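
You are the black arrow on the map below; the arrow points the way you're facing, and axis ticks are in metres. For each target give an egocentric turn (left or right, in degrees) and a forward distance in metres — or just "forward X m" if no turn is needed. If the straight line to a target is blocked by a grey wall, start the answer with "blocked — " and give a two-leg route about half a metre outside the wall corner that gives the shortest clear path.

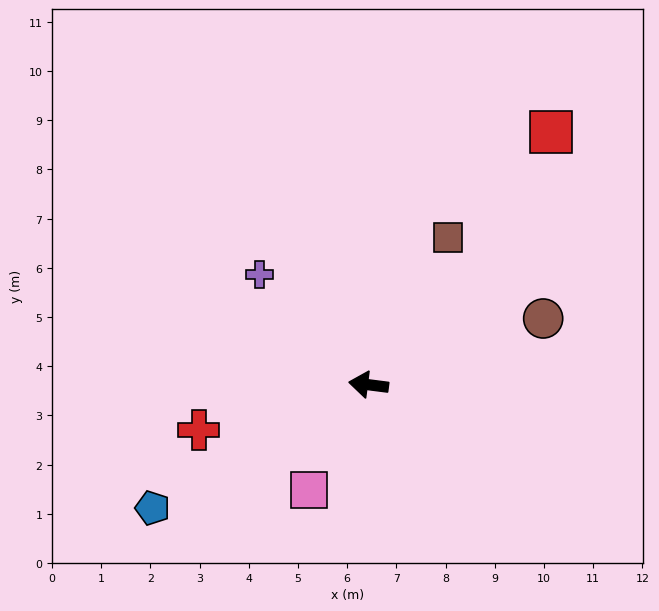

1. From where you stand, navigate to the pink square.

turn left 68°, forward 2.4 m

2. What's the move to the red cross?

turn left 22°, forward 3.6 m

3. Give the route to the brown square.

turn right 111°, forward 3.4 m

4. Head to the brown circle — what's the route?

turn right 152°, forward 3.8 m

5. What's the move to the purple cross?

turn right 38°, forward 3.2 m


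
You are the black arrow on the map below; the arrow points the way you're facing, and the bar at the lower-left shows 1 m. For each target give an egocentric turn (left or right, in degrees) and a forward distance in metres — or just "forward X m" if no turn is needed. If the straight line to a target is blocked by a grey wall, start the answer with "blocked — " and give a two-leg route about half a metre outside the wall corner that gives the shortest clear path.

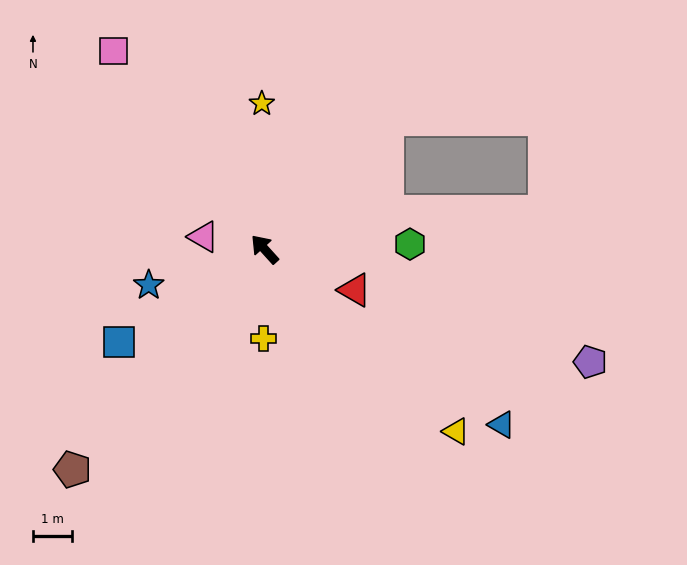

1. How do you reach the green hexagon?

turn right 130°, forward 3.7 m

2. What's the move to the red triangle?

turn right 156°, forward 2.5 m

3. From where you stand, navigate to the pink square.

turn right 5°, forward 6.4 m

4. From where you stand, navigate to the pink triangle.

turn left 36°, forward 1.6 m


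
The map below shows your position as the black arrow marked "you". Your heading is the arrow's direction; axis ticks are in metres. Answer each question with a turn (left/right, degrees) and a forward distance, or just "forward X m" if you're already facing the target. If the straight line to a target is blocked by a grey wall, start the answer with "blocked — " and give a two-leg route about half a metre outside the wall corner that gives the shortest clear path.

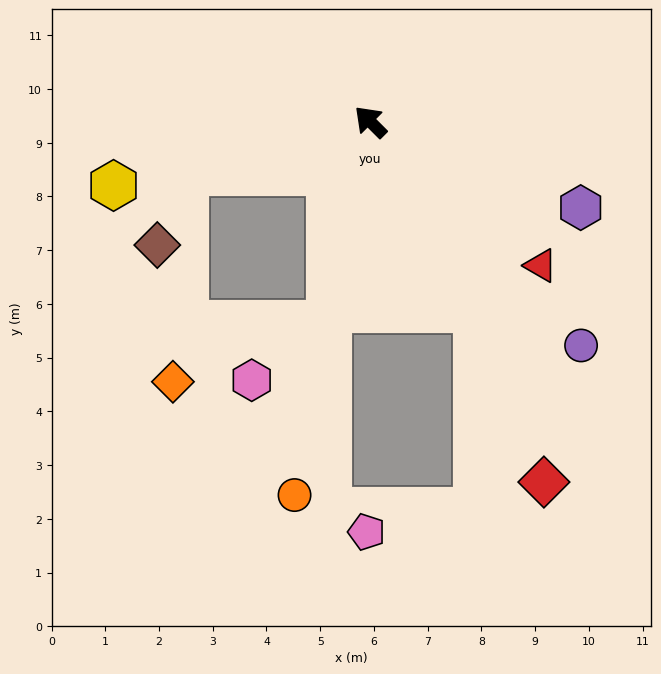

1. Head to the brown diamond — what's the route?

blocked — turn left 60°, forward 3.6 m, then turn left 53°, forward 1.4 m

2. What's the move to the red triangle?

turn right 175°, forward 4.1 m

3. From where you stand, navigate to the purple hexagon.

turn right 157°, forward 4.2 m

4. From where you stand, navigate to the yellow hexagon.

turn left 59°, forward 4.9 m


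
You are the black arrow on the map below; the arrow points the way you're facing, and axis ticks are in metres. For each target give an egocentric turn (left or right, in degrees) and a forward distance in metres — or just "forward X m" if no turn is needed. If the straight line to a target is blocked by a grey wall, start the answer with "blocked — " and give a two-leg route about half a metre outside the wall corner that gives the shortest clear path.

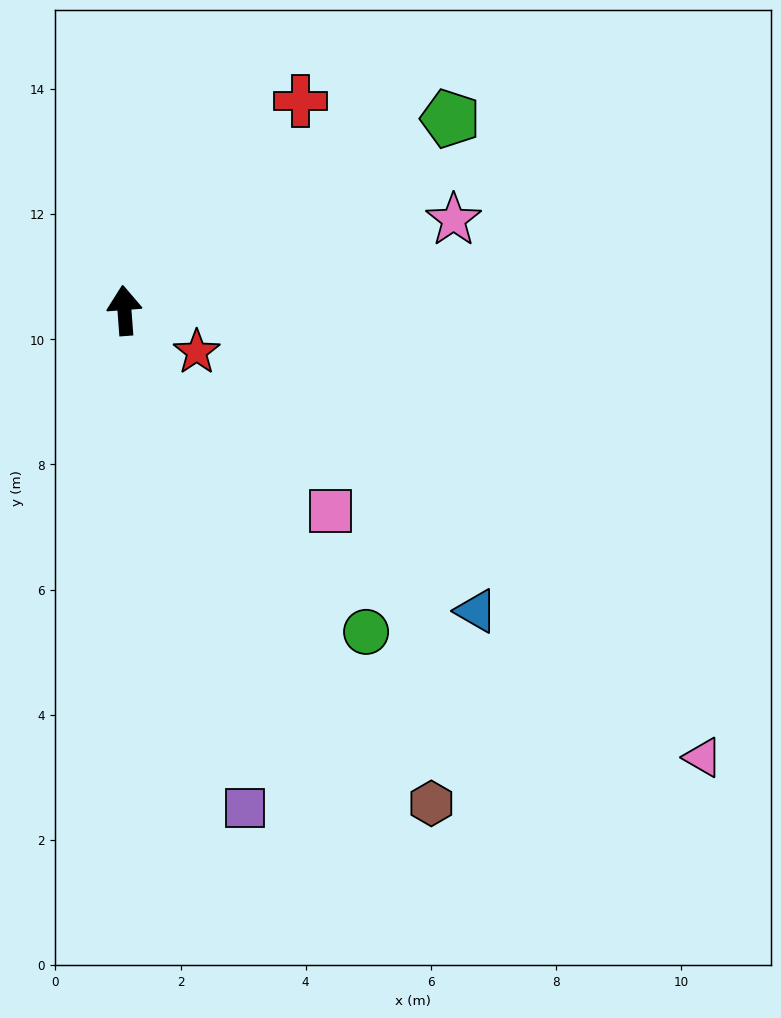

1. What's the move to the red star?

turn right 124°, forward 1.3 m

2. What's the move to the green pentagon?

turn right 64°, forward 6.0 m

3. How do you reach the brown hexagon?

turn right 152°, forward 9.3 m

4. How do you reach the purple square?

turn right 171°, forward 8.2 m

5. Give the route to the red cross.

turn right 44°, forward 4.4 m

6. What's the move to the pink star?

turn right 79°, forward 5.5 m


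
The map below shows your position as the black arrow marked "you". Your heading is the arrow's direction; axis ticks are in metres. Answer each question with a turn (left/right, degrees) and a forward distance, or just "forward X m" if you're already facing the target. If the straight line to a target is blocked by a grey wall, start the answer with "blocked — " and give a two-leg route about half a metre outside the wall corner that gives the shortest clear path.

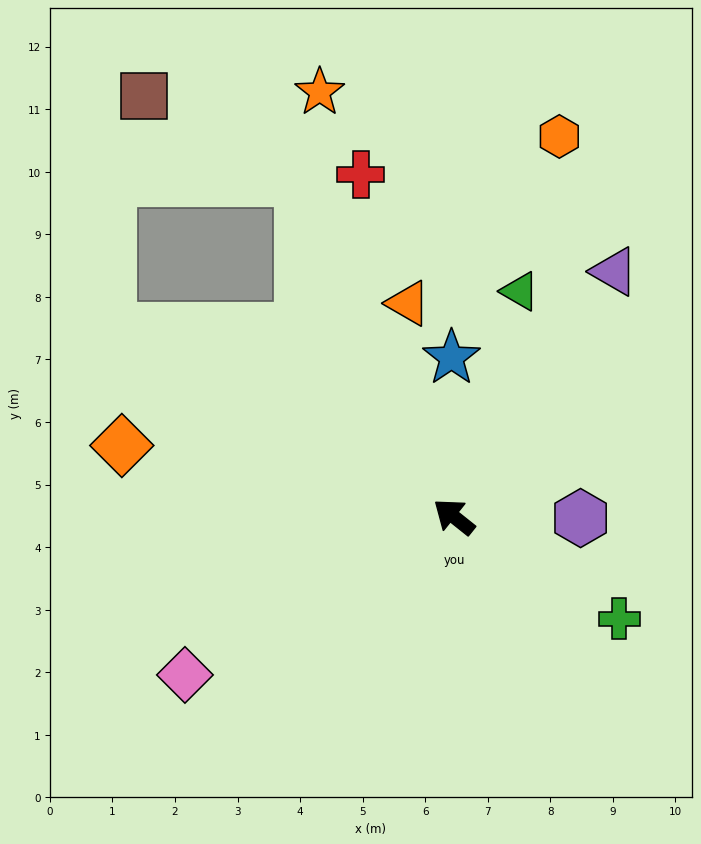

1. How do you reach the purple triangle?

turn right 85°, forward 4.7 m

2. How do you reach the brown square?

blocked — turn right 27°, forward 5.9 m, then turn left 37°, forward 2.9 m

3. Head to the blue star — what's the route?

turn right 51°, forward 2.5 m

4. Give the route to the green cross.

turn right 173°, forward 3.1 m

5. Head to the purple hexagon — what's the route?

turn right 142°, forward 2.0 m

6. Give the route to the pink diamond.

turn left 69°, forward 5.0 m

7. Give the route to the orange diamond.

turn left 26°, forward 5.4 m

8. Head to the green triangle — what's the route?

turn right 68°, forward 3.8 m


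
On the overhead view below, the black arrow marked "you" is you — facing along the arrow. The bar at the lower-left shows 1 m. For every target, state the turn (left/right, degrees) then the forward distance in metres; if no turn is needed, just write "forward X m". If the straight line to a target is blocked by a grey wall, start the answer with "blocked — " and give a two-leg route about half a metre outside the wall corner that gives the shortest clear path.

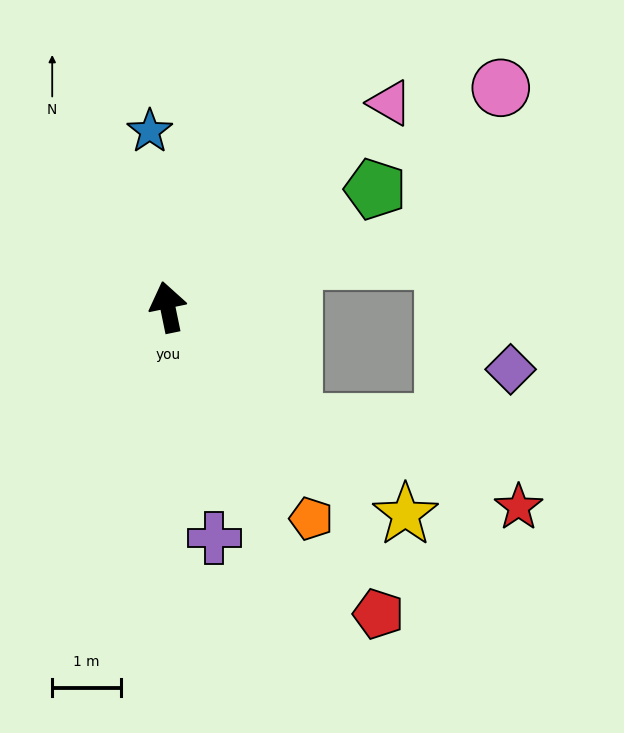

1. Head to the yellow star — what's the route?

turn right 143°, forward 4.6 m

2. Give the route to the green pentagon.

turn right 72°, forward 3.5 m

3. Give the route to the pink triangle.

turn right 59°, forward 4.4 m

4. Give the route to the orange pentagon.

turn right 158°, forward 3.7 m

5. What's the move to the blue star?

turn right 6°, forward 2.6 m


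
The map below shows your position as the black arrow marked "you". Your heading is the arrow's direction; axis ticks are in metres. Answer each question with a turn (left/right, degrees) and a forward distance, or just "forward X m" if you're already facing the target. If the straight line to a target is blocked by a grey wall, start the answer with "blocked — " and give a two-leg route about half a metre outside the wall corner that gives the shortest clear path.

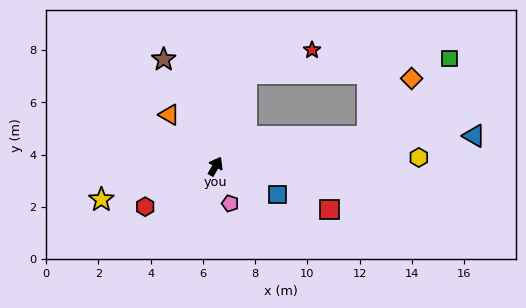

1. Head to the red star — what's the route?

blocked — turn left 11°, forward 3.8 m, then turn right 52°, forward 2.7 m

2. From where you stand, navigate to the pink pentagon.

turn right 129°, forward 1.5 m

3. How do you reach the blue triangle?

turn right 54°, forward 10.0 m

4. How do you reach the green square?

blocked — turn left 11°, forward 3.8 m, then turn right 67°, forward 7.8 m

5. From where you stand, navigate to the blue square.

turn right 85°, forward 2.6 m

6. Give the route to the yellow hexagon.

turn right 58°, forward 7.8 m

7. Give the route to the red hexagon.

turn left 149°, forward 3.1 m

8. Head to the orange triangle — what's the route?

turn left 71°, forward 2.7 m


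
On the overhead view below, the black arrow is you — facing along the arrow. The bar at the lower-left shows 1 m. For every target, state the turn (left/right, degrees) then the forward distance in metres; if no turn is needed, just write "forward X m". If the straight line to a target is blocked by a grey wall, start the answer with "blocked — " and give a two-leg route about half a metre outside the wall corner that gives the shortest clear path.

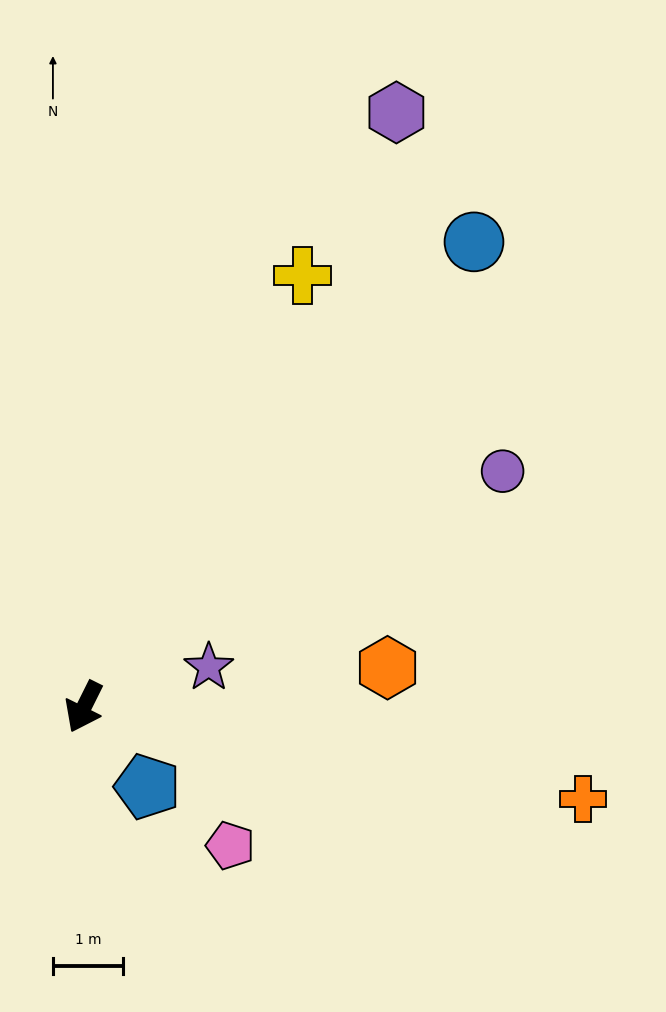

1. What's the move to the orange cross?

turn left 106°, forward 7.3 m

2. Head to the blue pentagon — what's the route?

turn left 65°, forward 1.5 m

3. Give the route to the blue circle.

turn left 167°, forward 8.7 m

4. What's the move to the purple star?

turn left 134°, forward 1.9 m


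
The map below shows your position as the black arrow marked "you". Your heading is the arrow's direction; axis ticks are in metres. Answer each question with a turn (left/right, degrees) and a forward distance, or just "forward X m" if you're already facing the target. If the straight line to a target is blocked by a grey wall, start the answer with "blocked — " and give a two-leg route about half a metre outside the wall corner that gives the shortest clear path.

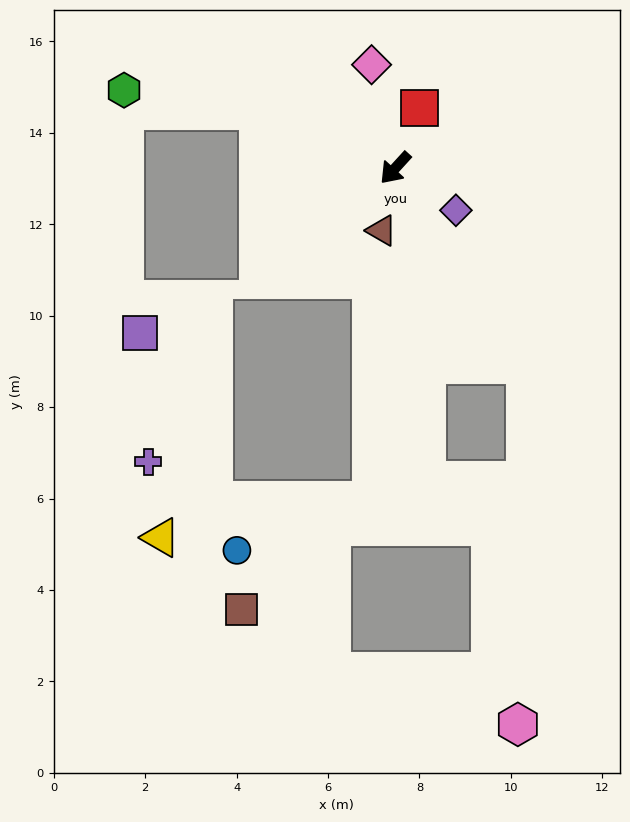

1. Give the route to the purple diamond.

turn left 98°, forward 1.6 m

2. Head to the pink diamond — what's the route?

turn right 125°, forward 2.3 m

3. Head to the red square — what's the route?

turn right 159°, forward 1.4 m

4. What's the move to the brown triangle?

turn left 30°, forward 1.4 m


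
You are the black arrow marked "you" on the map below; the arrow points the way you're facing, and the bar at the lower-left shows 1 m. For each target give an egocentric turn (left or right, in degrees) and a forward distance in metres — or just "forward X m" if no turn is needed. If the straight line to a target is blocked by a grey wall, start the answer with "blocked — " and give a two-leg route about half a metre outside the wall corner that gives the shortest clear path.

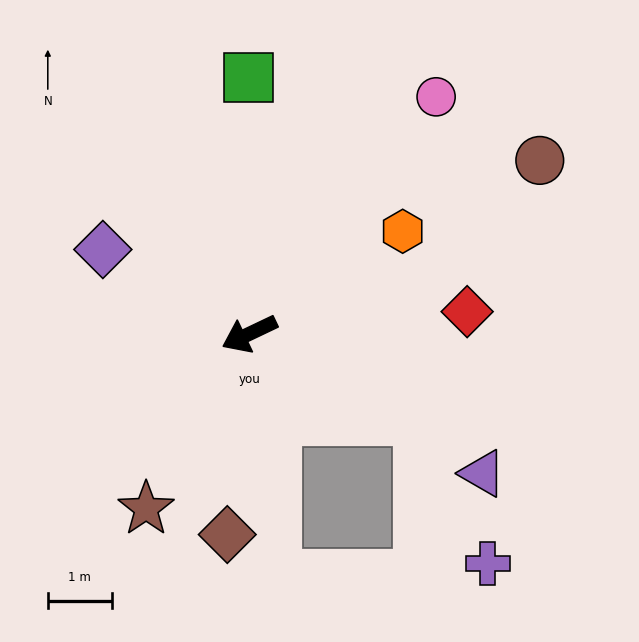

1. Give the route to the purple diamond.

turn right 55°, forward 2.6 m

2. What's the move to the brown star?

turn left 34°, forward 3.2 m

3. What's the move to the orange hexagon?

turn right 172°, forward 2.9 m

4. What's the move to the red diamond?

turn left 160°, forward 3.4 m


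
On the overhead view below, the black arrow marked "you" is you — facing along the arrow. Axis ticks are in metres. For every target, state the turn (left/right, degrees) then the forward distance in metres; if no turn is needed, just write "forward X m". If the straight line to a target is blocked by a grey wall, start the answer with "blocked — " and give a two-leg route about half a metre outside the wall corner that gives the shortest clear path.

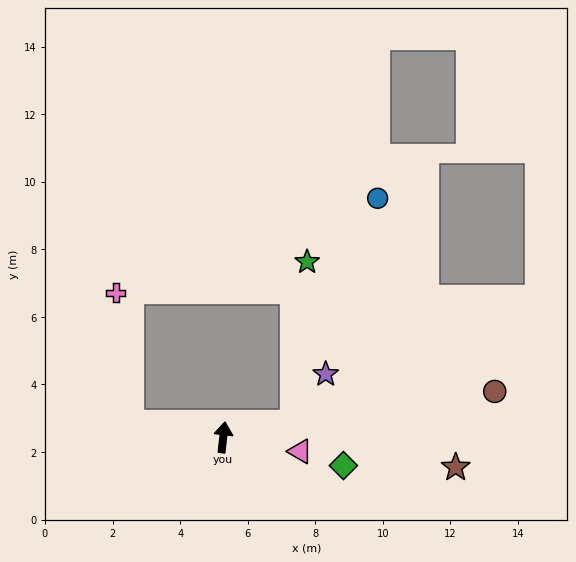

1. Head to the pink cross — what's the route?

blocked — turn left 89°, forward 2.8 m, then turn right 77°, forward 3.9 m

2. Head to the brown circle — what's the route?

turn right 74°, forward 8.1 m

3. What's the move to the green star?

blocked — turn right 73°, forward 2.1 m, then turn left 75°, forward 4.8 m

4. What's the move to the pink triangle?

turn right 94°, forward 2.3 m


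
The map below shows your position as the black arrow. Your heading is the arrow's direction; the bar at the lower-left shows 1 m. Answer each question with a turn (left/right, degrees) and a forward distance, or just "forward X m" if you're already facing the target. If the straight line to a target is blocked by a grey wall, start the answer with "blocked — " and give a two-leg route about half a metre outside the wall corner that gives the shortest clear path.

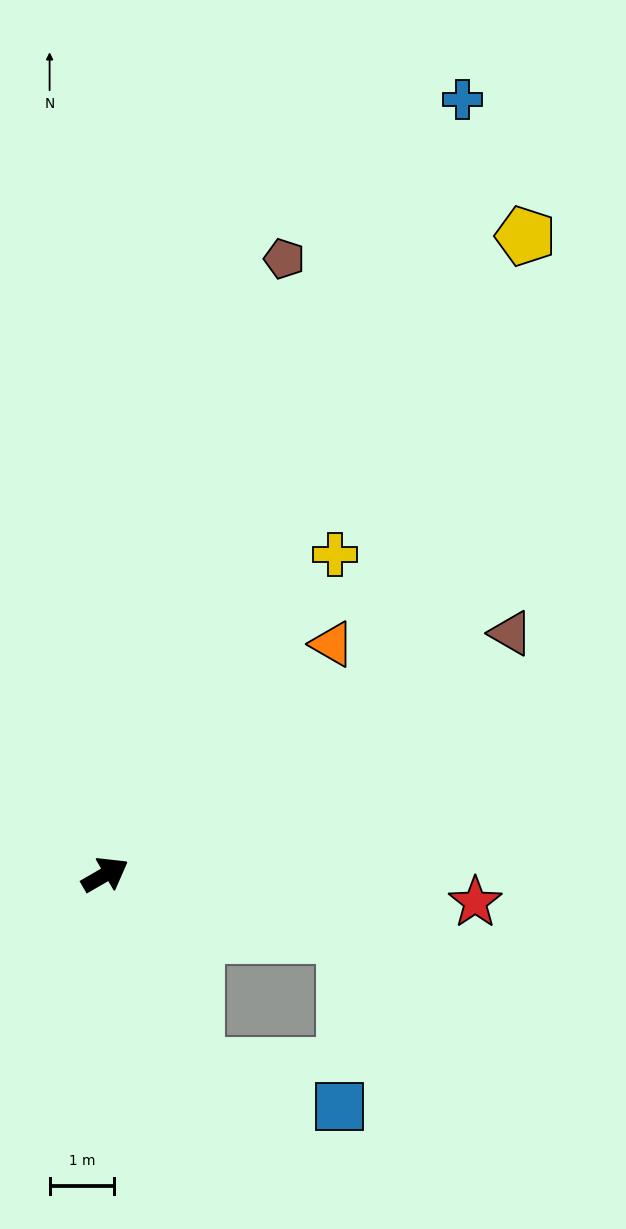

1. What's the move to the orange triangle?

turn left 15°, forward 5.0 m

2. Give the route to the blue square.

blocked — turn right 94°, forward 3.3 m, then turn left 48°, forward 2.3 m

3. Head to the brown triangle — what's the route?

forward 7.3 m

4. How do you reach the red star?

turn right 34°, forward 5.7 m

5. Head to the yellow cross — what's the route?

turn left 24°, forward 6.1 m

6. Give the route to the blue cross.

turn left 35°, forward 13.2 m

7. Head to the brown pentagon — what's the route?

turn left 44°, forward 9.9 m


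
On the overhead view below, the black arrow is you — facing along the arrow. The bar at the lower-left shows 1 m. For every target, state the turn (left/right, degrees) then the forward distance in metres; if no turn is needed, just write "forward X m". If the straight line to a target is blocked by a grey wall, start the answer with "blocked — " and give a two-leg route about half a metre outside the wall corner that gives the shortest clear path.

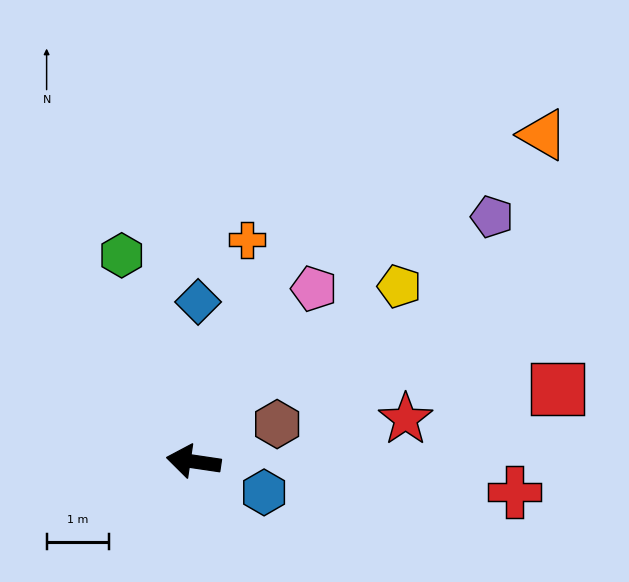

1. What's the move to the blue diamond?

turn right 83°, forward 2.5 m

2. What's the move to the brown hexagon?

turn right 147°, forward 1.5 m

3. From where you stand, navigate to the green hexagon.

turn right 62°, forward 3.5 m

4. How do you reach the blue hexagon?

turn left 165°, forward 1.2 m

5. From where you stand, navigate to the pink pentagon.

turn right 116°, forward 3.4 m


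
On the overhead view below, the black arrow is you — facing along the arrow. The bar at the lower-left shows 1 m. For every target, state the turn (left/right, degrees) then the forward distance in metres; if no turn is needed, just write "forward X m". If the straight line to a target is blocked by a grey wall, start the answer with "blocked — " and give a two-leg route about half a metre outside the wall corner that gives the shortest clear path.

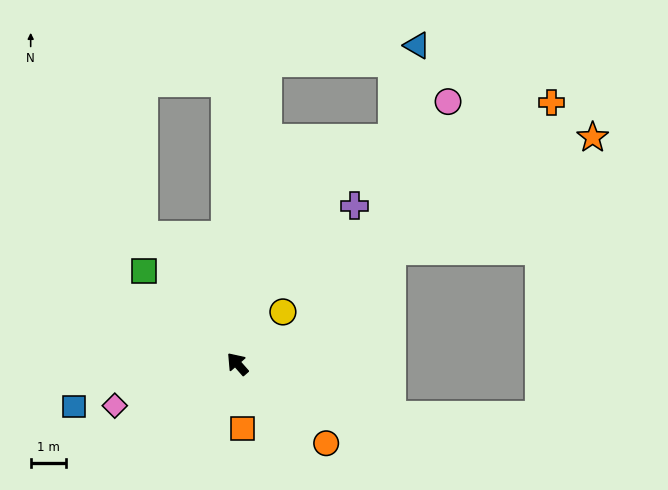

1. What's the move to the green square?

turn left 4°, forward 3.7 m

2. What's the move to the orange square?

turn left 143°, forward 1.8 m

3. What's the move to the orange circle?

turn right 173°, forward 3.4 m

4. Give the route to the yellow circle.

turn right 83°, forward 2.0 m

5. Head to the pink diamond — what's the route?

turn left 68°, forward 3.7 m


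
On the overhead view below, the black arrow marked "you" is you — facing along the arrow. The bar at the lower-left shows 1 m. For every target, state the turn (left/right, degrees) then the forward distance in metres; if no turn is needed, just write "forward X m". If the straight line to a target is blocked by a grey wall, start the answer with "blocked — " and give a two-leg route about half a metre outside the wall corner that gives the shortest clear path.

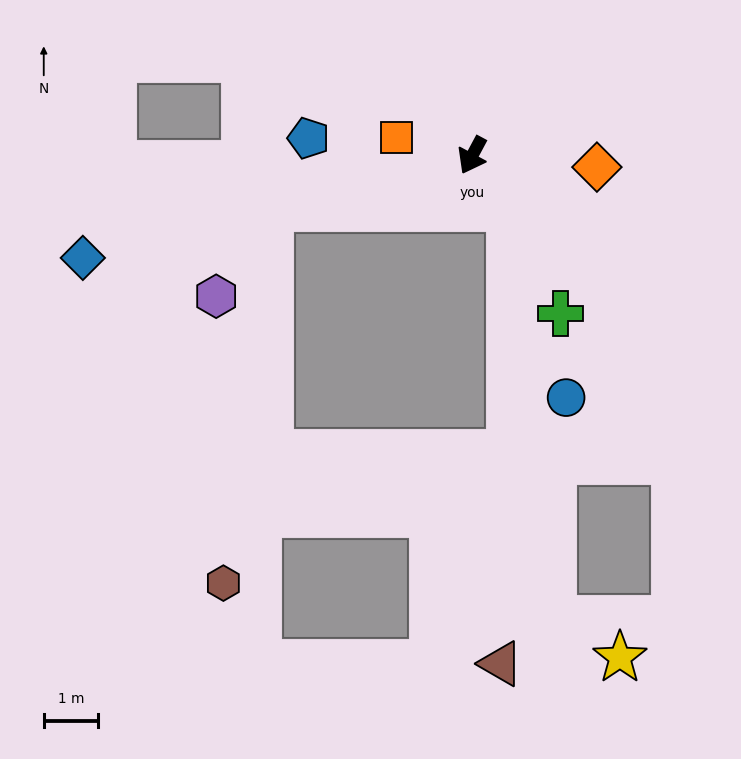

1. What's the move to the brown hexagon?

blocked — turn right 47°, forward 3.8 m, then turn left 68°, forward 6.9 m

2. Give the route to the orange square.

turn right 75°, forward 1.4 m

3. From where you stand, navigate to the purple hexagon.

blocked — turn right 47°, forward 3.8 m, then turn left 44°, forward 1.9 m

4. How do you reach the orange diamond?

turn left 113°, forward 2.3 m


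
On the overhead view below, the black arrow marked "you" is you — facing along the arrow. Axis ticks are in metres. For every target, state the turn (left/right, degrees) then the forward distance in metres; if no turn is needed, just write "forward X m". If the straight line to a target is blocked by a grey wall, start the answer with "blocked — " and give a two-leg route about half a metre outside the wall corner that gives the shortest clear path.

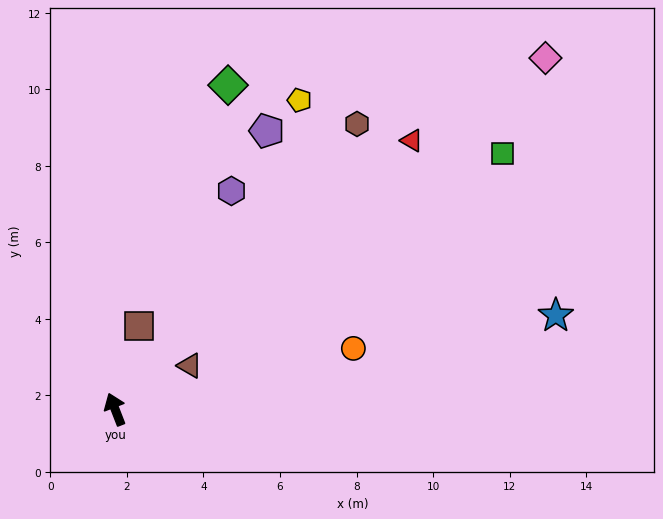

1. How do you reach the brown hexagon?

turn right 62°, forward 9.8 m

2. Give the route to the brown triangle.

turn right 81°, forward 2.3 m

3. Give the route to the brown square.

turn right 37°, forward 2.3 m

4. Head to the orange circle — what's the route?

turn right 97°, forward 6.4 m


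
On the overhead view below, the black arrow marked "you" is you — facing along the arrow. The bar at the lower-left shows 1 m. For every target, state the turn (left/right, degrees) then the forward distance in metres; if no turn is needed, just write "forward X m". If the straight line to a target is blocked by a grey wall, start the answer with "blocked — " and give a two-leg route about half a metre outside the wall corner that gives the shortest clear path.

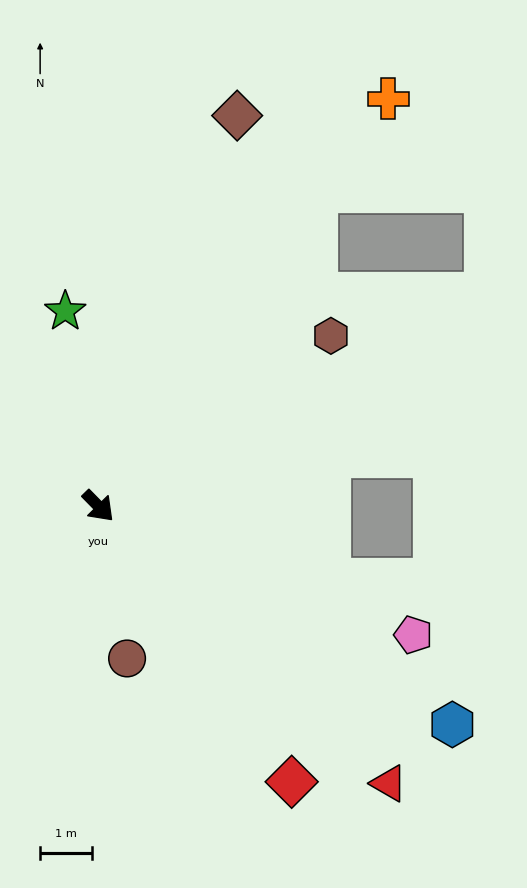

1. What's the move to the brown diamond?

turn left 116°, forward 8.0 m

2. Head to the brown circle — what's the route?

turn right 34°, forward 3.0 m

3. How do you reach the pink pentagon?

turn left 23°, forward 6.6 m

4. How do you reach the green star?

turn left 145°, forward 3.8 m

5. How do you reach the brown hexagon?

turn left 82°, forward 5.6 m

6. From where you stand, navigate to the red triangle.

forward 7.7 m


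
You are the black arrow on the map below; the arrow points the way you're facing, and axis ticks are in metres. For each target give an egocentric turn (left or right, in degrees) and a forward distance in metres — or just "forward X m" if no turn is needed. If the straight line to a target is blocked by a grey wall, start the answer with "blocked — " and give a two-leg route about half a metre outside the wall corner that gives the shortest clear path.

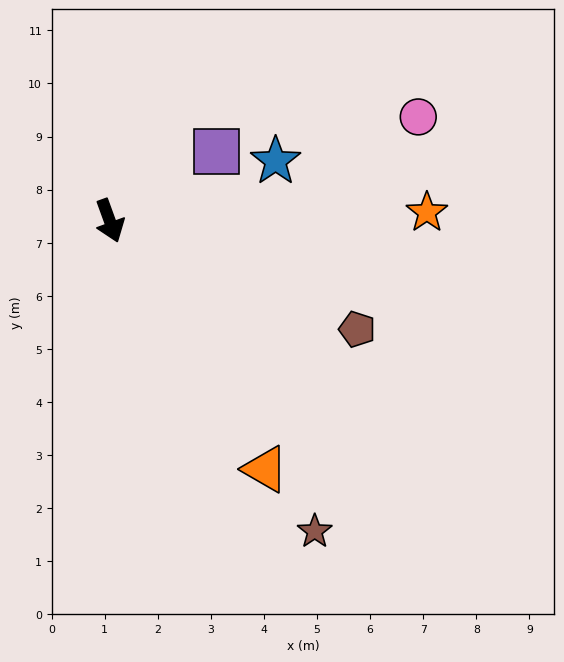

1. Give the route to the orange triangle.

turn left 12°, forward 5.5 m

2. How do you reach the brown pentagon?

turn left 46°, forward 5.1 m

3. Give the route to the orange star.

turn left 72°, forward 6.0 m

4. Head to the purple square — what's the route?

turn left 103°, forward 2.4 m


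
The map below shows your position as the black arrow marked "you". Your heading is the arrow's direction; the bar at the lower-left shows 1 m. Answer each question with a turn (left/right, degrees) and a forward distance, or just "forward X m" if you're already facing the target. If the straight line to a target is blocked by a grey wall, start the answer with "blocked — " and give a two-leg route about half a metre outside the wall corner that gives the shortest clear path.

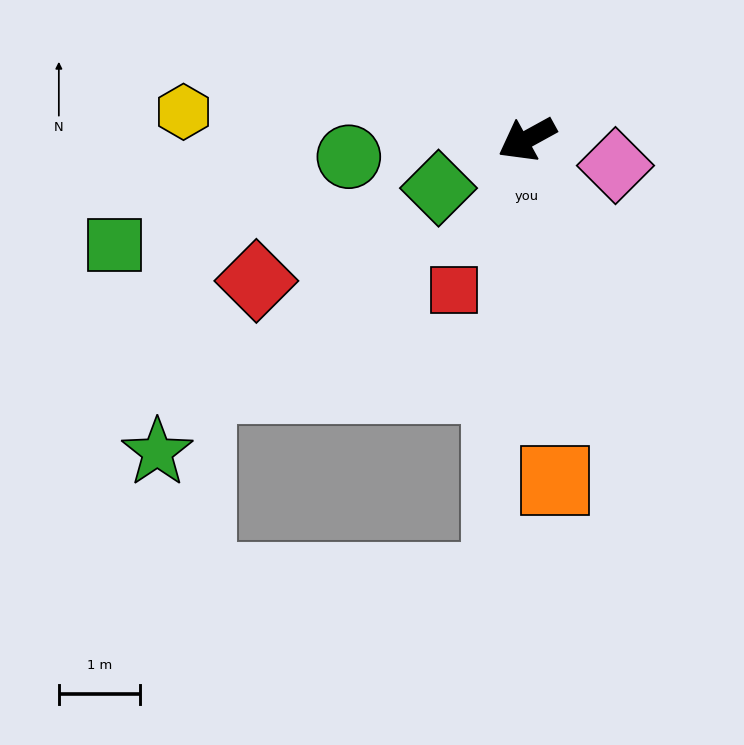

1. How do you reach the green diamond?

forward 1.3 m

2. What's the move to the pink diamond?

turn left 135°, forward 1.1 m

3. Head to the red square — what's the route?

turn left 35°, forward 2.1 m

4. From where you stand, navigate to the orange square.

turn left 66°, forward 4.2 m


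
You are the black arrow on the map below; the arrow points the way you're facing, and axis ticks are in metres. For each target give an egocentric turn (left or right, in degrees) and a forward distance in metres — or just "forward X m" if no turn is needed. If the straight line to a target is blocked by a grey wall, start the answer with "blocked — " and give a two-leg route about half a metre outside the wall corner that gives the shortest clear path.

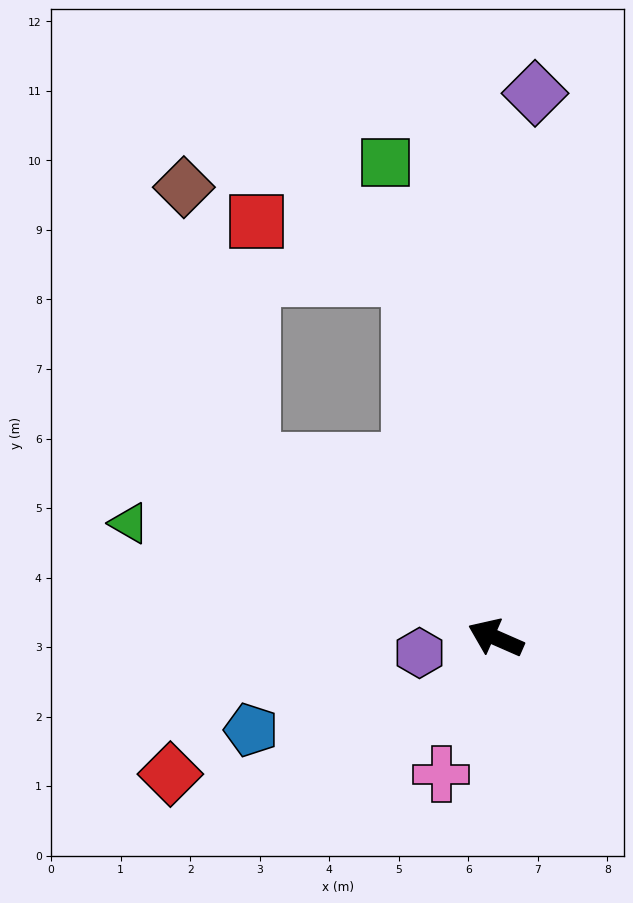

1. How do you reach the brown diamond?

blocked — turn right 12°, forward 4.3 m, then turn right 41°, forward 4.1 m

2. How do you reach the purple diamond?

turn right 70°, forward 7.9 m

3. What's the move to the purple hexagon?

turn left 35°, forward 1.1 m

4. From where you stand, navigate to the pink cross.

turn left 92°, forward 2.1 m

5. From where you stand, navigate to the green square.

turn right 53°, forward 7.0 m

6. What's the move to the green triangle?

turn left 6°, forward 5.5 m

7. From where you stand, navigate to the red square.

blocked — turn right 53°, forward 5.3 m, then turn left 57°, forward 2.4 m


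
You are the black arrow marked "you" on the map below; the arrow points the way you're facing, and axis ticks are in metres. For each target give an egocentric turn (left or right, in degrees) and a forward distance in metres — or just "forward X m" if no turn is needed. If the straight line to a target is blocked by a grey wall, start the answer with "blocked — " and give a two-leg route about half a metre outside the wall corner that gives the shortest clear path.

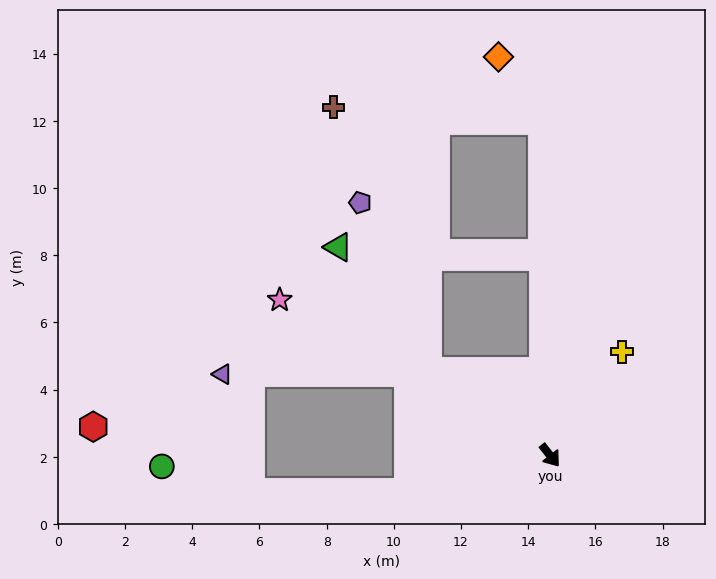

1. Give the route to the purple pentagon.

blocked — turn right 163°, forward 4.4 m, then turn right 33°, forward 5.4 m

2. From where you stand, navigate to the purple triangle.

blocked — turn right 158°, forward 4.9 m, then turn left 30°, forward 5.5 m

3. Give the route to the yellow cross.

turn left 107°, forward 3.8 m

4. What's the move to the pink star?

turn right 158°, forward 9.3 m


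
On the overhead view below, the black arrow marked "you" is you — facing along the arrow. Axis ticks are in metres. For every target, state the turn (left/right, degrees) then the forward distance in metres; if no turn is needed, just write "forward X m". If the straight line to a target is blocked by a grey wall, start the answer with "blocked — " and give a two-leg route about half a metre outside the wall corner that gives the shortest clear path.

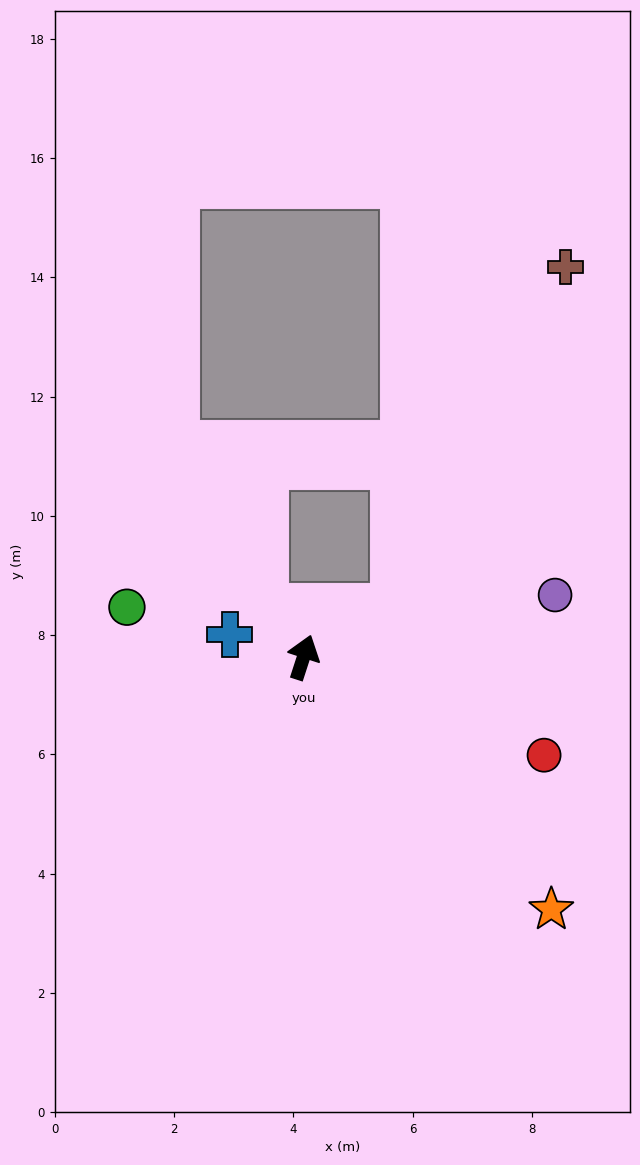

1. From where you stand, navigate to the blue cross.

turn left 91°, forward 1.3 m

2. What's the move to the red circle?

turn right 94°, forward 4.4 m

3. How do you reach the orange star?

turn right 118°, forward 5.9 m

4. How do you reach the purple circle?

turn right 58°, forward 4.3 m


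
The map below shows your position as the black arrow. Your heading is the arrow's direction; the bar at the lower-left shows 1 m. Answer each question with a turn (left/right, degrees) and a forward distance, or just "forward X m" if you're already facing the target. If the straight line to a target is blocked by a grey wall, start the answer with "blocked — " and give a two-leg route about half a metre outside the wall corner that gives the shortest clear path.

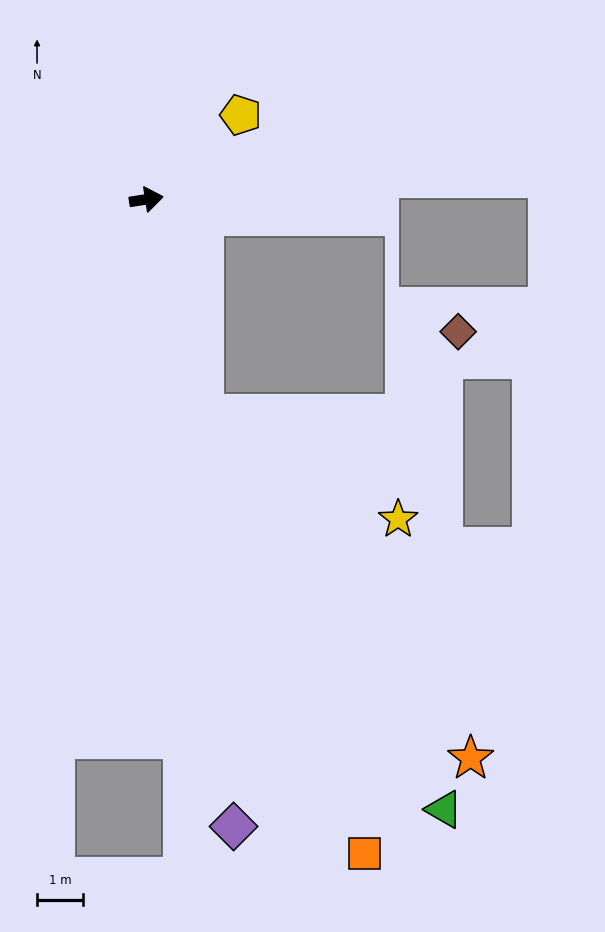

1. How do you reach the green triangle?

blocked — turn right 84°, forward 4.8 m, then turn left 16°, forward 10.0 m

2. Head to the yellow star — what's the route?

blocked — turn right 84°, forward 4.8 m, then turn left 47°, forward 4.8 m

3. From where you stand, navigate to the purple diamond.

turn right 91°, forward 13.7 m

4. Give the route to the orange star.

blocked — turn right 84°, forward 4.8 m, then turn left 23°, forward 9.4 m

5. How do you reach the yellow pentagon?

turn left 33°, forward 2.7 m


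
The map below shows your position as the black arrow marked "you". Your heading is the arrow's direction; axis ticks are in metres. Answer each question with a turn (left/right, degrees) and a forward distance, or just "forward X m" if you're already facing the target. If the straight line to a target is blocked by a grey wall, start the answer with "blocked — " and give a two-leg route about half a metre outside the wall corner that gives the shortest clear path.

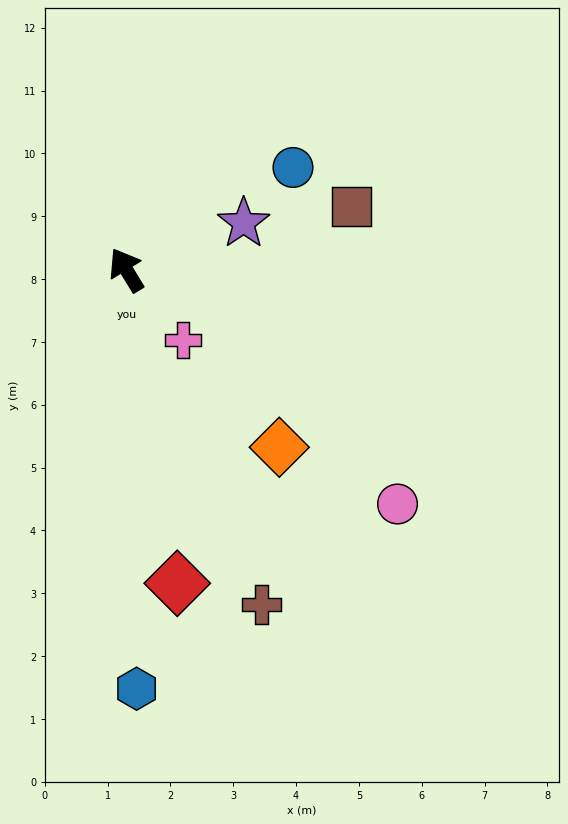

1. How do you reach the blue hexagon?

turn left 150°, forward 6.7 m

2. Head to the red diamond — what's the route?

turn left 158°, forward 5.1 m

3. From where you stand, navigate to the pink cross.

turn right 172°, forward 1.4 m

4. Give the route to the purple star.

turn right 100°, forward 2.0 m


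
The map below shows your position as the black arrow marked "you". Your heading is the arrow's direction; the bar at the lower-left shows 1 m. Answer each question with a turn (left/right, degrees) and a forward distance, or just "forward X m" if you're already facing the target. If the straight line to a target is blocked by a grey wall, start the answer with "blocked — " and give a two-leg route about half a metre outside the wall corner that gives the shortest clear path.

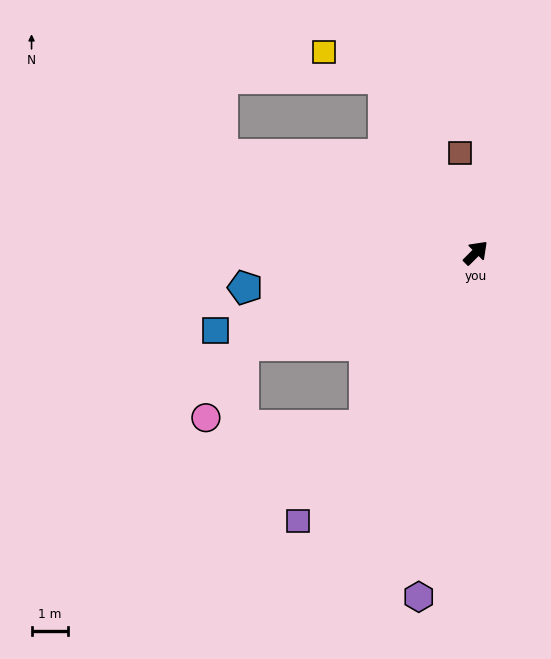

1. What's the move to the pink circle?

blocked — turn left 157°, forward 6.9 m, then turn left 41°, forward 2.2 m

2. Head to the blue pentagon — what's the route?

turn left 144°, forward 6.4 m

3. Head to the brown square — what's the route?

turn left 54°, forward 2.8 m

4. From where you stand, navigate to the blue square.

turn left 152°, forward 7.5 m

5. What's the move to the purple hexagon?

turn right 144°, forward 9.6 m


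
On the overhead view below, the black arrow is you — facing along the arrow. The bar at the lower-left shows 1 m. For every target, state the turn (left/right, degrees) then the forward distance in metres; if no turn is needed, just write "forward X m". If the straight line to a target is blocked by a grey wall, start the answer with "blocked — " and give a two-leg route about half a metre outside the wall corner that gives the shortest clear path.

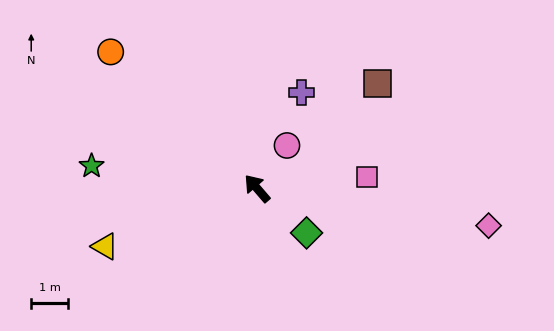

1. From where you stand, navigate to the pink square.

turn right 125°, forward 3.0 m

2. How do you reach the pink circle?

turn right 76°, forward 1.4 m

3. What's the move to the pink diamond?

turn right 140°, forward 6.4 m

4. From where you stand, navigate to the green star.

turn left 42°, forward 4.5 m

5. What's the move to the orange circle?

turn left 6°, forward 5.4 m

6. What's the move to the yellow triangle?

turn left 70°, forward 4.4 m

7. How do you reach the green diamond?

turn right 173°, forward 1.8 m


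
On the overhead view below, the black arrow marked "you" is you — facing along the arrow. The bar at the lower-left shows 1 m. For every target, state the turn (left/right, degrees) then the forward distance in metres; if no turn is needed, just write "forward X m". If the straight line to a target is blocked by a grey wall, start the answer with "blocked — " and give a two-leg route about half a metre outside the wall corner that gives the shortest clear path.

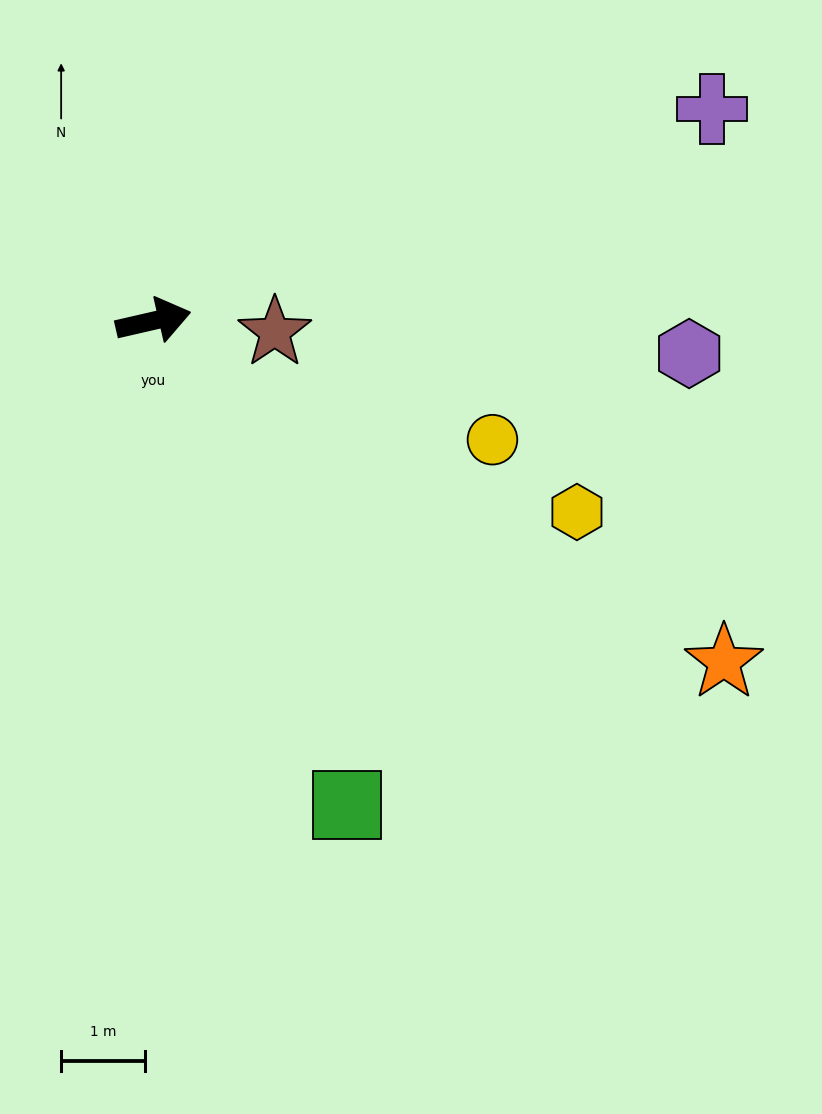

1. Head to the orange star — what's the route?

turn right 44°, forward 7.9 m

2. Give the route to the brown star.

turn right 18°, forward 1.5 m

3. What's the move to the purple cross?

turn left 8°, forward 7.1 m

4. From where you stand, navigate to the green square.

turn right 81°, forward 6.2 m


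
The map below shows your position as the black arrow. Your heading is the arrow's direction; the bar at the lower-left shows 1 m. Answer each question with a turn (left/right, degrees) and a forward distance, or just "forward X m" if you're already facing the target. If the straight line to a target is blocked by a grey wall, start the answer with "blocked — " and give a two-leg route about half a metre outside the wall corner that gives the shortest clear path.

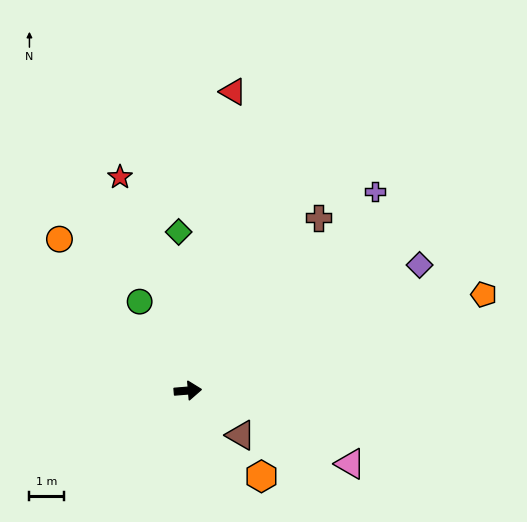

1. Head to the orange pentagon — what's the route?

turn left 13°, forward 9.1 m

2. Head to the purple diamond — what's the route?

turn left 24°, forward 7.7 m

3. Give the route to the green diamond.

turn left 89°, forward 4.6 m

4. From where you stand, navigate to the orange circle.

turn left 126°, forward 5.8 m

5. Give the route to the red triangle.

turn left 77°, forward 8.8 m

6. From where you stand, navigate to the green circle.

turn left 114°, forward 2.9 m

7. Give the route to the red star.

turn left 103°, forward 6.5 m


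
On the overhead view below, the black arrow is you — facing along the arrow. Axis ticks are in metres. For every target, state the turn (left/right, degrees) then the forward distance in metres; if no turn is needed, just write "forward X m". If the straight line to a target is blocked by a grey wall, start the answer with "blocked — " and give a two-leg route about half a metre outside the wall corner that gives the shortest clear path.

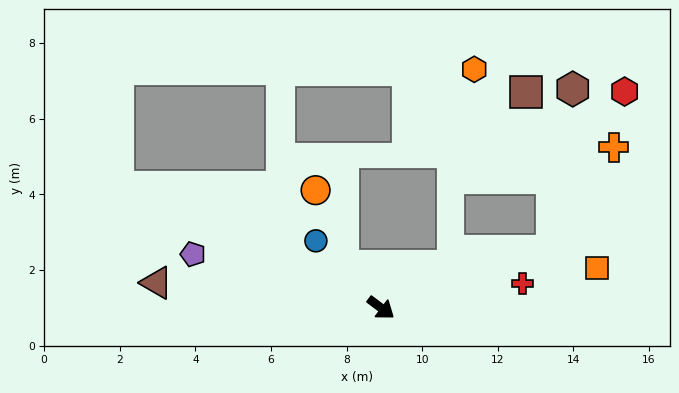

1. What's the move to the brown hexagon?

blocked — turn left 55°, forward 4.8 m, then turn left 65°, forward 4.3 m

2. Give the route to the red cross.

turn left 47°, forward 3.8 m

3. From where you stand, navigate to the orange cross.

blocked — turn left 55°, forward 4.8 m, then turn left 41°, forward 3.2 m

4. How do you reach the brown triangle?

turn right 150°, forward 6.0 m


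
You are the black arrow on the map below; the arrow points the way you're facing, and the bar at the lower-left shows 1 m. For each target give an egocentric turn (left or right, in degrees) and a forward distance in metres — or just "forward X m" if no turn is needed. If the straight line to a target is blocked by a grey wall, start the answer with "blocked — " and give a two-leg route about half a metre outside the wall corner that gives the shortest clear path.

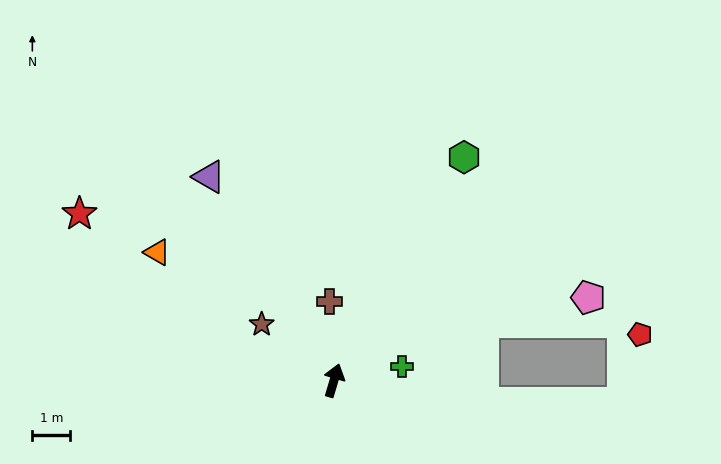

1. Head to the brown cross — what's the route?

turn left 20°, forward 2.1 m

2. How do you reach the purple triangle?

turn left 48°, forward 6.3 m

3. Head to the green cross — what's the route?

turn right 62°, forward 1.8 m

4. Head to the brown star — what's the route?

turn left 69°, forward 2.4 m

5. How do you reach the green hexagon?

turn right 14°, forward 6.8 m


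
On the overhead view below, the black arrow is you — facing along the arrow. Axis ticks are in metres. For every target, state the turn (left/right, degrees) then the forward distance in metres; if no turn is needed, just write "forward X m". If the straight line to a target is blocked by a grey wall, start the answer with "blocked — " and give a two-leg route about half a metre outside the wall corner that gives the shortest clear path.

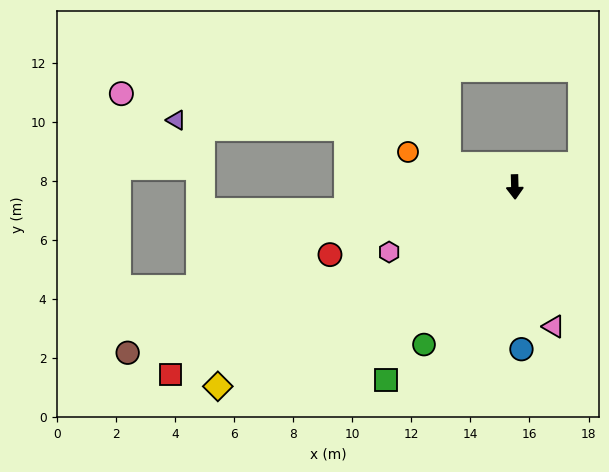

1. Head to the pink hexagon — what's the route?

turn right 64°, forward 4.8 m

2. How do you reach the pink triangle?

turn left 14°, forward 4.9 m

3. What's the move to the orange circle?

turn right 110°, forward 3.8 m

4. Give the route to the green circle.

turn right 31°, forward 6.2 m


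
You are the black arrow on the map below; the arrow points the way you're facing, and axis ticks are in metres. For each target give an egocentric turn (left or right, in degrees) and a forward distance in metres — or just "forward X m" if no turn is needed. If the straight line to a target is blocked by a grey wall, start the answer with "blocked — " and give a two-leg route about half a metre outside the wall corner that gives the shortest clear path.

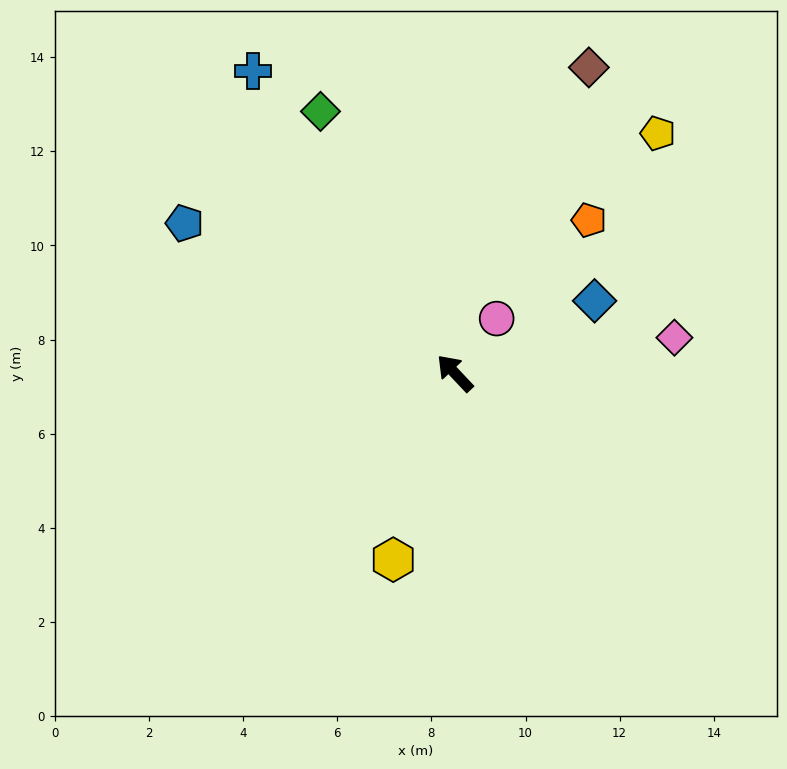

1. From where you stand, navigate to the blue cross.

turn right 10°, forward 7.7 m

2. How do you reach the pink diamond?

turn right 124°, forward 4.7 m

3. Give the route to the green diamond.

turn right 16°, forward 6.3 m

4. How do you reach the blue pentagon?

turn left 18°, forward 6.6 m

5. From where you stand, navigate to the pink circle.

turn right 81°, forward 1.5 m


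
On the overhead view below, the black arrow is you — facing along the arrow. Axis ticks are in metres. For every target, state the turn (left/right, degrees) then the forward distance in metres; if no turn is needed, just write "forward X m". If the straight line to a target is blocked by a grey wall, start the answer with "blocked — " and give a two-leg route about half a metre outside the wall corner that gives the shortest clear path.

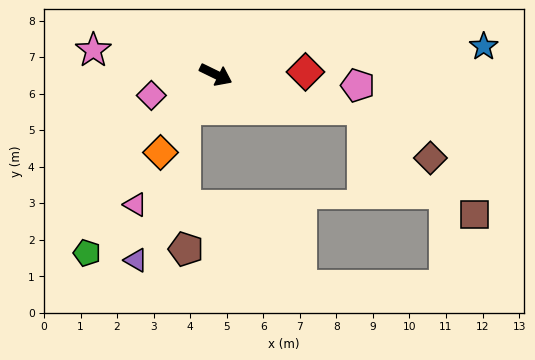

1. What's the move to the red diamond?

turn left 28°, forward 2.5 m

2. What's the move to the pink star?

turn right 165°, forward 3.4 m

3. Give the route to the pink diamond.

turn right 136°, forward 1.9 m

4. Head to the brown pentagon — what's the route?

blocked — turn right 105°, forward 1.3 m, then turn left 41°, forward 3.8 m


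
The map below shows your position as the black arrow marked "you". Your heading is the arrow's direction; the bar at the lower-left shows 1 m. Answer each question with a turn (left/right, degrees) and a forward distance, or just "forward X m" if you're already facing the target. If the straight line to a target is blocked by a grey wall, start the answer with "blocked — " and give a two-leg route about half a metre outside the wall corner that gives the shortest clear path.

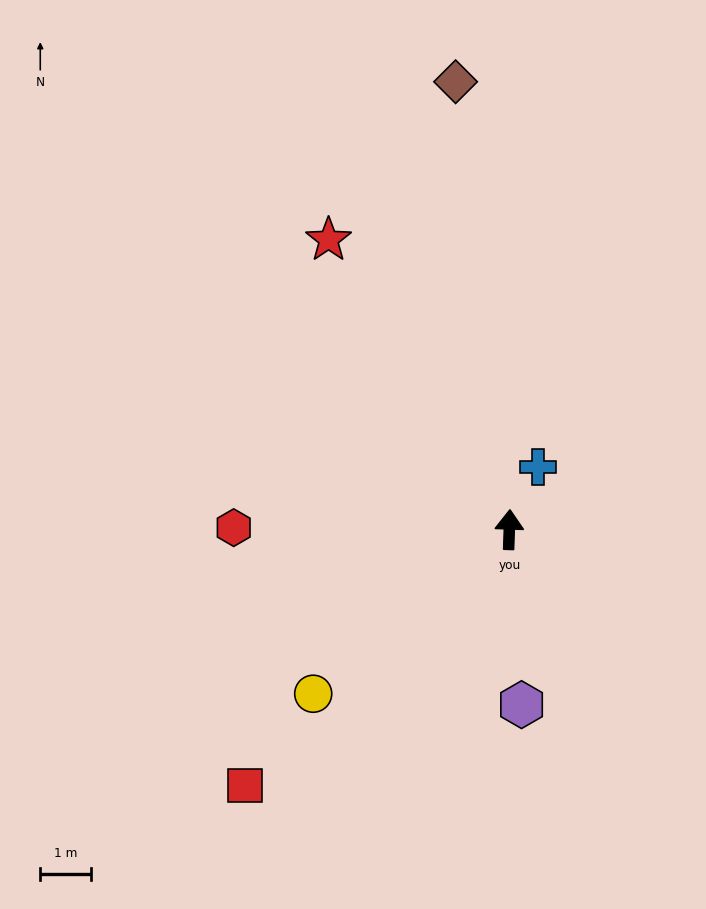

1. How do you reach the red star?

turn left 34°, forward 6.7 m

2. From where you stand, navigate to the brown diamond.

turn left 9°, forward 8.8 m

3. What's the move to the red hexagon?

turn left 92°, forward 5.4 m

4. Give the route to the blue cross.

turn right 23°, forward 1.4 m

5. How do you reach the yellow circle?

turn left 132°, forward 5.0 m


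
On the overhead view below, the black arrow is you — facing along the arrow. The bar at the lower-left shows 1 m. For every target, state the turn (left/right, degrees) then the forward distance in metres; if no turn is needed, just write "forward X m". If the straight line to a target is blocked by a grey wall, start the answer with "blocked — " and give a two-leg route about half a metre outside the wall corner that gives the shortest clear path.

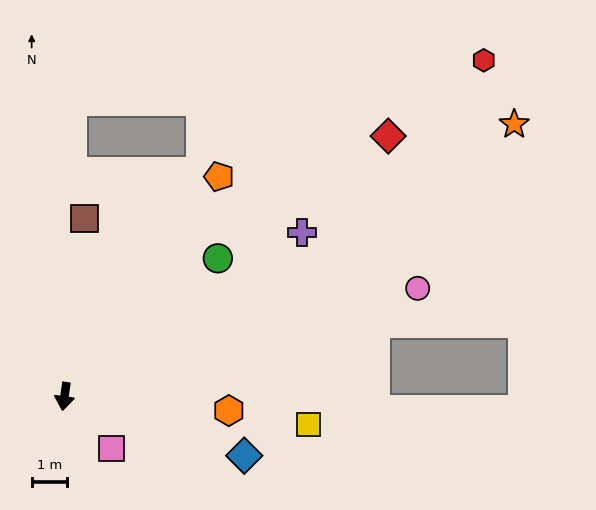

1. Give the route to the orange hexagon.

turn left 93°, forward 4.6 m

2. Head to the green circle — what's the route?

turn left 140°, forward 5.8 m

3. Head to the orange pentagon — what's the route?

turn left 153°, forward 7.6 m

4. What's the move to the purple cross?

turn left 133°, forward 8.1 m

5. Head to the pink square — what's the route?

turn left 50°, forward 2.0 m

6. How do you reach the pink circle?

turn left 115°, forward 10.4 m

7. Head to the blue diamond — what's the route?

turn left 80°, forward 5.3 m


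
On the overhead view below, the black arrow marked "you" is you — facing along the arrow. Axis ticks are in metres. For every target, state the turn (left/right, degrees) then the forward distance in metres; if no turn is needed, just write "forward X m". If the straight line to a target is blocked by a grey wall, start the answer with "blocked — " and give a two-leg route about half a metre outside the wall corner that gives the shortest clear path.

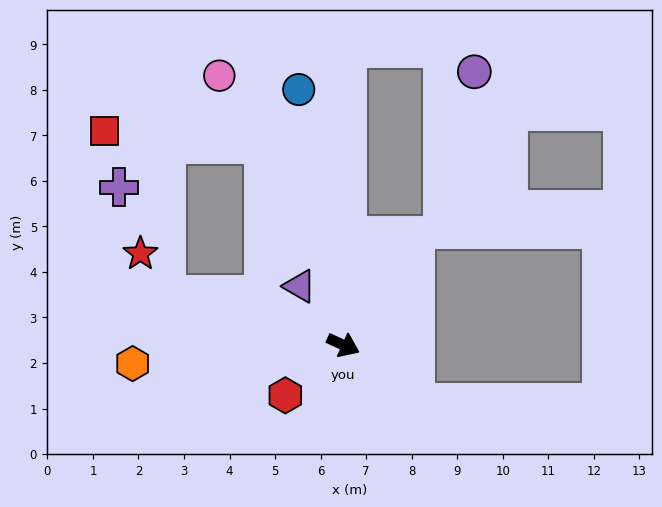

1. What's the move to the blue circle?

turn left 124°, forward 5.7 m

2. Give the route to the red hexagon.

turn right 115°, forward 1.7 m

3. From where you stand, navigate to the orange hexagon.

turn right 151°, forward 4.6 m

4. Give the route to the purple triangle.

turn left 151°, forward 1.6 m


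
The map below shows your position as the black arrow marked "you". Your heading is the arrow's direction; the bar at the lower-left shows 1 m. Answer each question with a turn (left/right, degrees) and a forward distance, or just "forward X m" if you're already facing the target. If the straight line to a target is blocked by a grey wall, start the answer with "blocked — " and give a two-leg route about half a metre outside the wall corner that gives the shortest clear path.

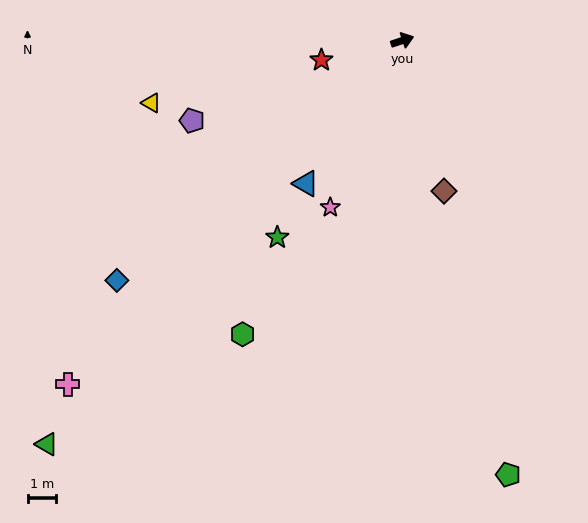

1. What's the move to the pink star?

turn right 132°, forward 6.3 m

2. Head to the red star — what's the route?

turn left 175°, forward 2.9 m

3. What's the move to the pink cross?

turn right 153°, forward 16.6 m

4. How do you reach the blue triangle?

turn right 143°, forward 6.0 m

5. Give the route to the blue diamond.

turn right 158°, forward 12.9 m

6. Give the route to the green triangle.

turn right 150°, forward 18.6 m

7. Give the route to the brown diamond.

turn right 93°, forward 5.4 m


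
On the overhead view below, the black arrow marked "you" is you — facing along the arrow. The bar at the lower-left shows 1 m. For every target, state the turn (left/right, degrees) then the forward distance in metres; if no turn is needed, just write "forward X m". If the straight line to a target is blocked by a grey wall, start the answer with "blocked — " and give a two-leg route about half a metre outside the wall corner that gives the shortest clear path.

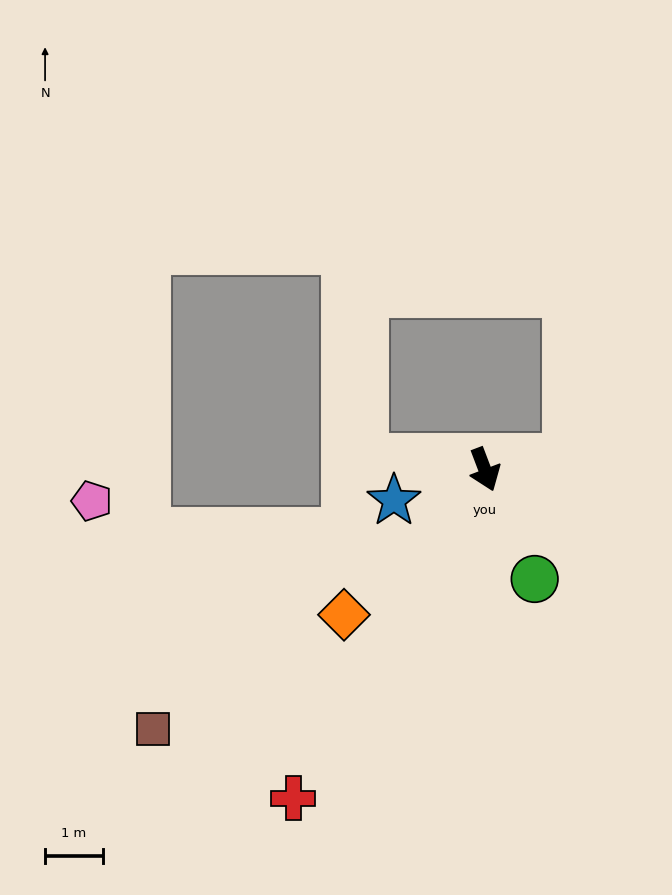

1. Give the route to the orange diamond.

turn right 65°, forward 3.5 m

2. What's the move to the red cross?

turn right 51°, forward 6.6 m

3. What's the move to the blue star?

turn right 92°, forward 1.7 m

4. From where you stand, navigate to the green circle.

turn left 4°, forward 2.1 m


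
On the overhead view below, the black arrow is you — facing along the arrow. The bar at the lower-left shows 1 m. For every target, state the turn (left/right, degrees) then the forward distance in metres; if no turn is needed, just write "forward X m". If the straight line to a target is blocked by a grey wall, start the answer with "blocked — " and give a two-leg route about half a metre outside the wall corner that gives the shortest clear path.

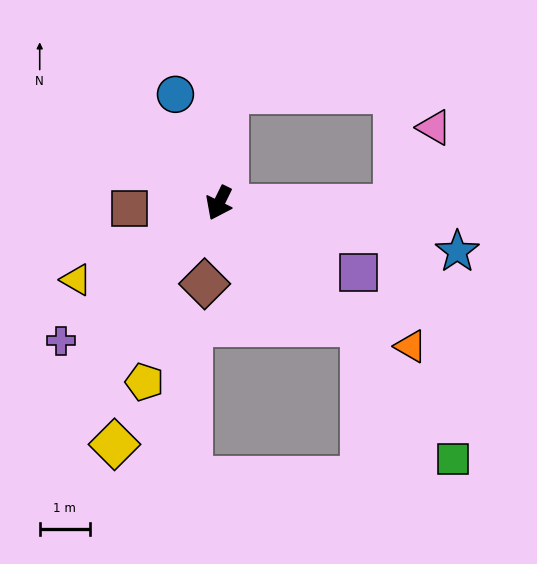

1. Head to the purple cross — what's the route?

turn right 23°, forward 4.2 m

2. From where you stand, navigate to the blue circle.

turn right 132°, forward 2.3 m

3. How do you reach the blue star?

turn left 105°, forward 4.8 m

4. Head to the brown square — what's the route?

turn right 60°, forward 1.8 m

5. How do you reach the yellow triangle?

turn right 36°, forward 3.2 m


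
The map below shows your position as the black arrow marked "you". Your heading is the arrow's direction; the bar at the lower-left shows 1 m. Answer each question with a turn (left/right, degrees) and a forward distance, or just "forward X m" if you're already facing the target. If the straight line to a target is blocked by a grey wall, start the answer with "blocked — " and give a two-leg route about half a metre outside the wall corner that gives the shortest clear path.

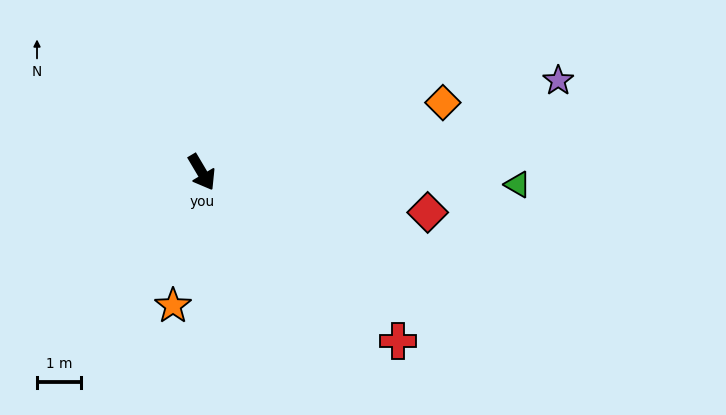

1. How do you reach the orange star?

turn right 43°, forward 3.1 m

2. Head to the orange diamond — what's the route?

turn left 75°, forward 5.8 m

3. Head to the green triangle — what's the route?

turn left 57°, forward 7.3 m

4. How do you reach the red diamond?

turn left 49°, forward 5.3 m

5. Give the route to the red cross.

turn left 19°, forward 5.9 m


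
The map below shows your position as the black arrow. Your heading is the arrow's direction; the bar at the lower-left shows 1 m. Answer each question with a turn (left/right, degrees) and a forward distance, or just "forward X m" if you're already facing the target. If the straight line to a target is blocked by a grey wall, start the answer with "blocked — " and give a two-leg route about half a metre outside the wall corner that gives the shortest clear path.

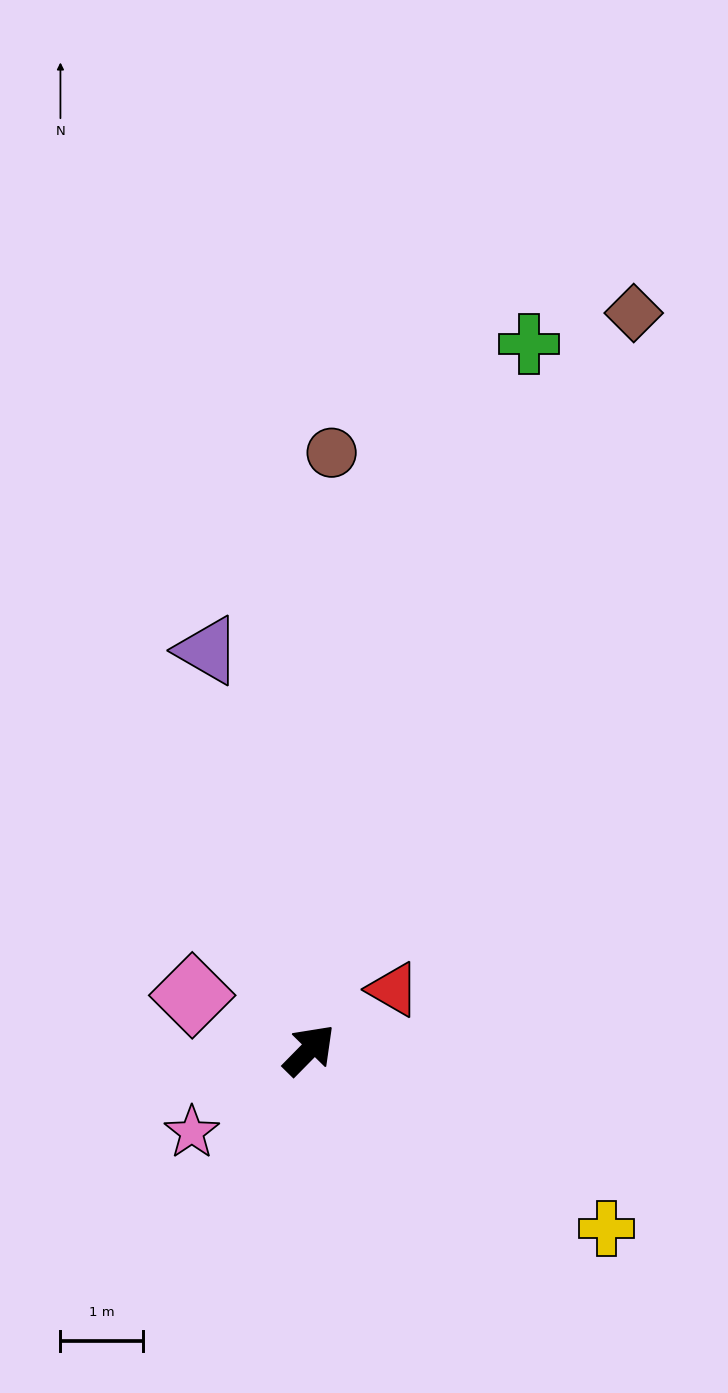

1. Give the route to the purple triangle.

turn left 59°, forward 5.0 m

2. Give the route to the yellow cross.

turn right 76°, forward 4.2 m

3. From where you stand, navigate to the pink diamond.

turn left 110°, forward 1.6 m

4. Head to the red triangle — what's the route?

turn right 10°, forward 1.2 m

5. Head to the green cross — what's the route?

turn left 27°, forward 8.9 m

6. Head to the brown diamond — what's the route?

turn left 21°, forward 9.7 m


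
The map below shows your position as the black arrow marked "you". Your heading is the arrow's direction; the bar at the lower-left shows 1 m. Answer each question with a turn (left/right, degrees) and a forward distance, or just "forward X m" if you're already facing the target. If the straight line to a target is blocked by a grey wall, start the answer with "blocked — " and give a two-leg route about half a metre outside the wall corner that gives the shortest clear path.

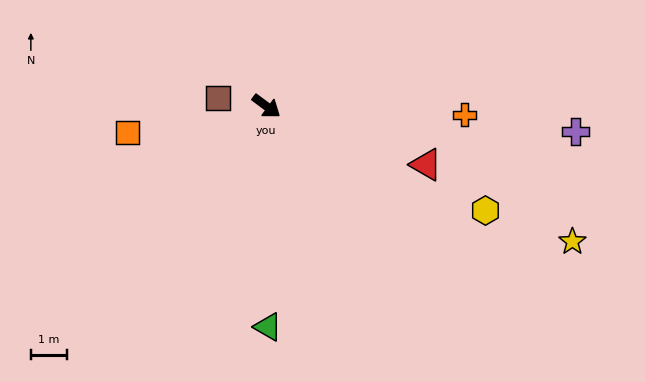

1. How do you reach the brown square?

turn right 153°, forward 1.3 m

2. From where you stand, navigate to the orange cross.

turn left 34°, forward 5.4 m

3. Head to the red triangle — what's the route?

turn left 17°, forward 4.6 m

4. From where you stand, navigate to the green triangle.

turn right 53°, forward 6.0 m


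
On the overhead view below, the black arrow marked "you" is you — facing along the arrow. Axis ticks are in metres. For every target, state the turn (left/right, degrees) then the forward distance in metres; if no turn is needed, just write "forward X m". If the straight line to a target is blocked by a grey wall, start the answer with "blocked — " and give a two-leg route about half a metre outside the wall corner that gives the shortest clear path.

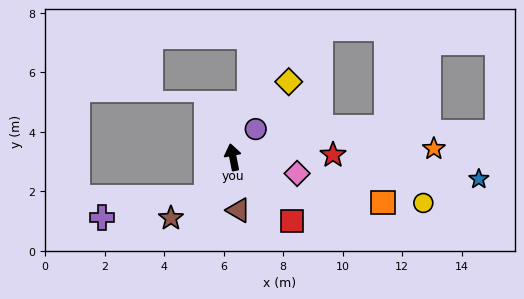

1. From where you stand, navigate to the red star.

turn right 100°, forward 3.4 m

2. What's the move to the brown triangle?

turn left 175°, forward 1.8 m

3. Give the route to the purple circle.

turn right 50°, forward 1.2 m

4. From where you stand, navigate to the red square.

turn right 148°, forward 2.9 m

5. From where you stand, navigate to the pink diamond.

turn right 115°, forward 2.2 m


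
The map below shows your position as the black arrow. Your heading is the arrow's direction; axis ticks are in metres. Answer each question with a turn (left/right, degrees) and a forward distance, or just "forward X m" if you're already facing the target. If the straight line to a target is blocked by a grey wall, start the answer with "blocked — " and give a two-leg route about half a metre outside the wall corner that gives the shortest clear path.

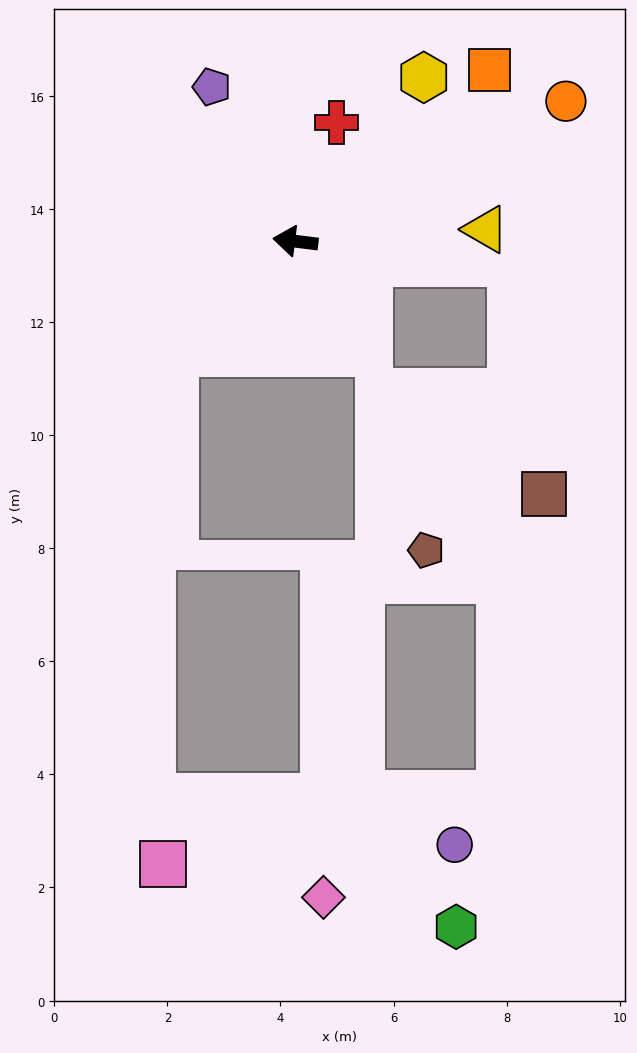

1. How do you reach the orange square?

turn right 131°, forward 4.6 m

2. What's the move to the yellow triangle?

turn right 169°, forward 3.4 m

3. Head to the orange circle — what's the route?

turn right 146°, forward 5.4 m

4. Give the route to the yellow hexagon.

turn right 121°, forward 3.7 m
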